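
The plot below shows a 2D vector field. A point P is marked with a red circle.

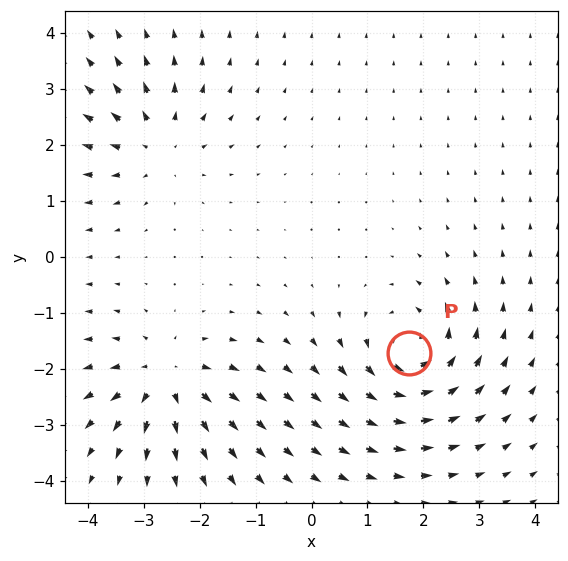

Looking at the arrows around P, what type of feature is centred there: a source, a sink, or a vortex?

vortex

At P (1.7, -1.7) the arrows circulate counterclockwise. Divergence ≈0, curl about +5 — near-zero divergence with nonzero curl is a vortex.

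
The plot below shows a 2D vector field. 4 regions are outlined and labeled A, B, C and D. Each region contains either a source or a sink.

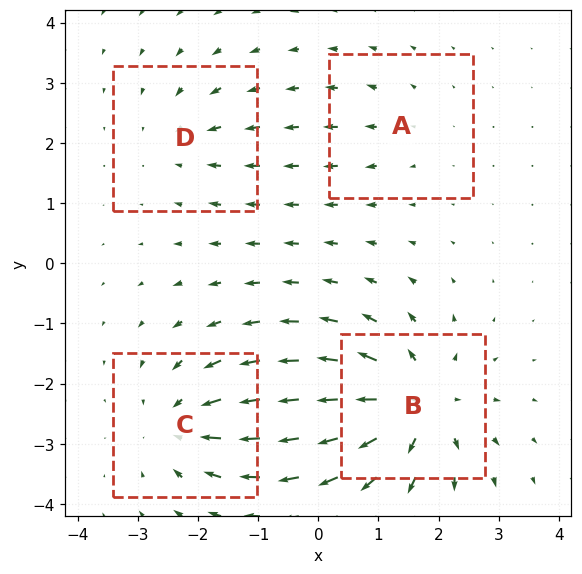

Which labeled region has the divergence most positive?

Divergence at each region's feature centre — A: about +2, B: about +7, C: about -5, D: about -3. Region B is most positive.

B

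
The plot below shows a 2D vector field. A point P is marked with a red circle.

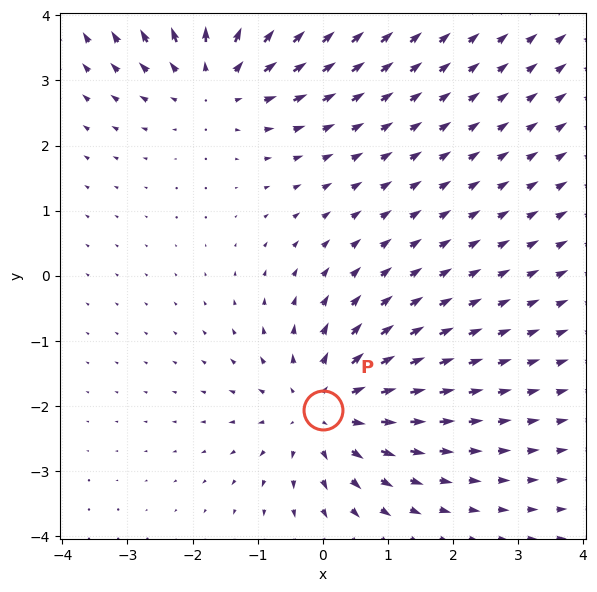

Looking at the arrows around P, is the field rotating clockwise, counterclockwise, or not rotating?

Near P at (0.0, -2.1) the arrows show no circulation. The curl there is ≈0.

not rotating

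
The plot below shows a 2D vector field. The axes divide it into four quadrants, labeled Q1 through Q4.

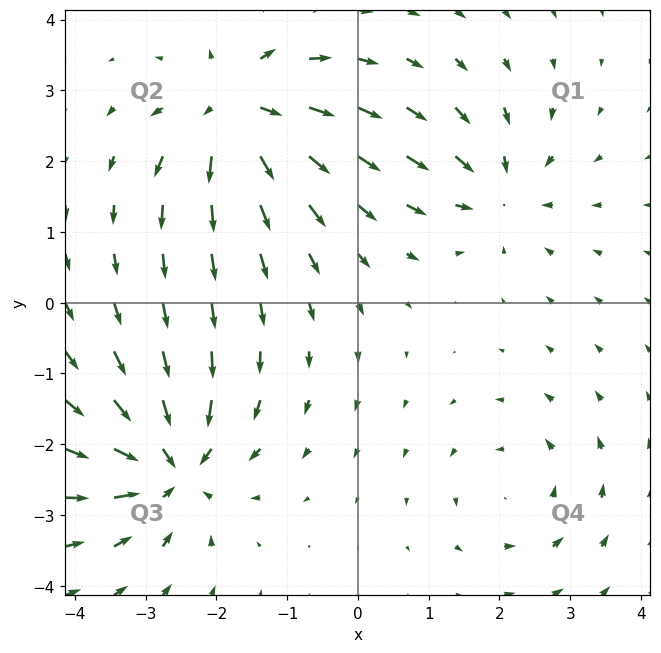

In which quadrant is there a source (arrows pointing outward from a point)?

Q2

The source sits at approximately (-1.7, 2.7), which lies in quadrant Q2. The divergence there is about +6, positive as expected for a source.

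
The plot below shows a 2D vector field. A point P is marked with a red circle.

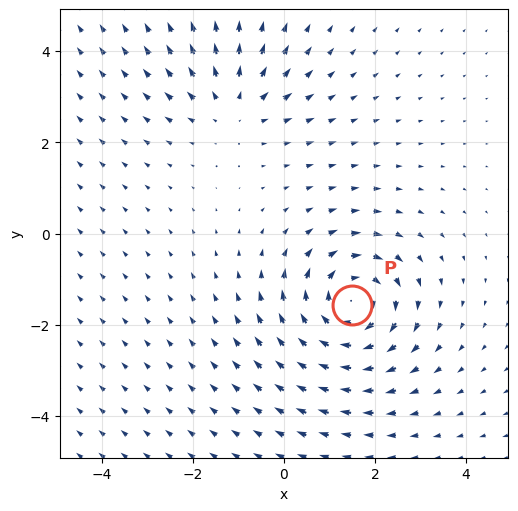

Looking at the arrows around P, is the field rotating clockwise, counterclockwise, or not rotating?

Near P at (1.5, -1.6) the arrows circulate clockwise. The curl (z-component) there is about -4; negative curl means clockwise rotation.

clockwise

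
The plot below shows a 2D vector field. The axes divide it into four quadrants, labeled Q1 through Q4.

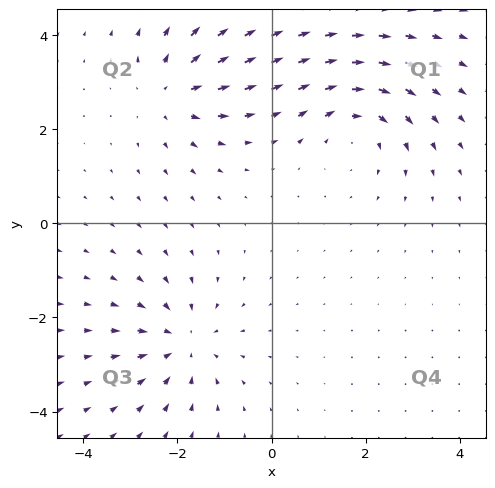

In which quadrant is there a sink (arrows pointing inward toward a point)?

Q3

The sink sits at approximately (-1.9, -2.5), which lies in quadrant Q3. The divergence there is about -4, negative as expected for a sink.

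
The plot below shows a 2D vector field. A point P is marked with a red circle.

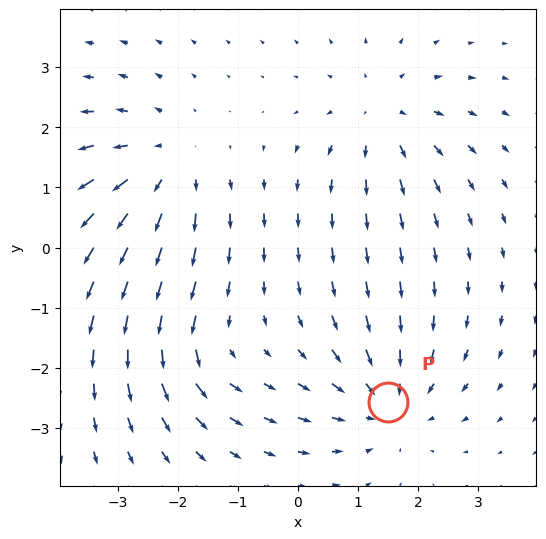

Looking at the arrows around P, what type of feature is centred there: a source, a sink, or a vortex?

sink

At P (1.5, -2.6) the arrows converge inward. Divergence about -4, curl ≈0 — negative divergence with near-zero curl is a sink.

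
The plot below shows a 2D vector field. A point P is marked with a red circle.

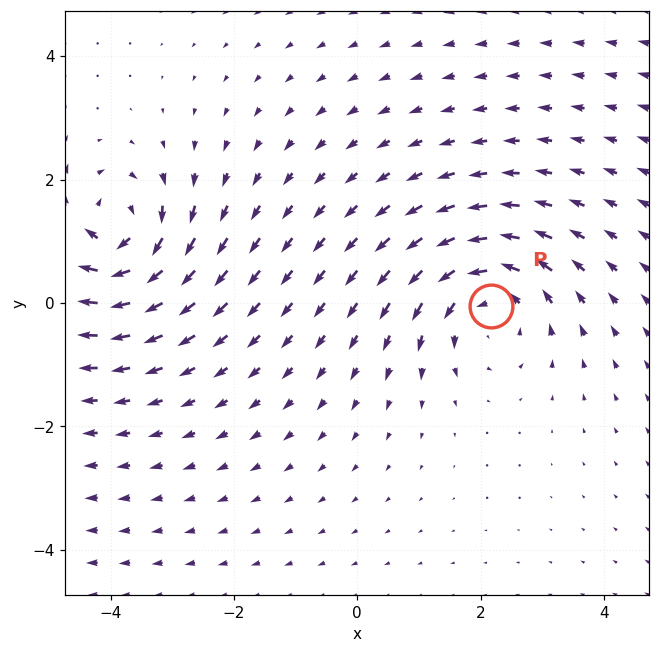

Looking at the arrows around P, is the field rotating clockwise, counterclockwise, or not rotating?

Near P at (2.2, -0.1) the arrows circulate counterclockwise. The curl (z-component) there is about +4; positive curl means counterclockwise rotation.

counterclockwise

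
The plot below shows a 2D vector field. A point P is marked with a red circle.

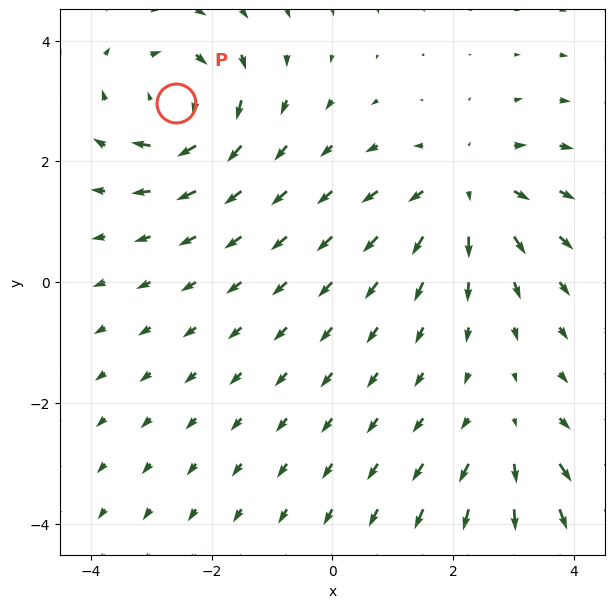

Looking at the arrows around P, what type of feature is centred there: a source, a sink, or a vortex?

At P (-2.6, 3.0) the arrows circulate clockwise. Divergence ≈0, curl about -5 — near-zero divergence with nonzero curl is a vortex.

vortex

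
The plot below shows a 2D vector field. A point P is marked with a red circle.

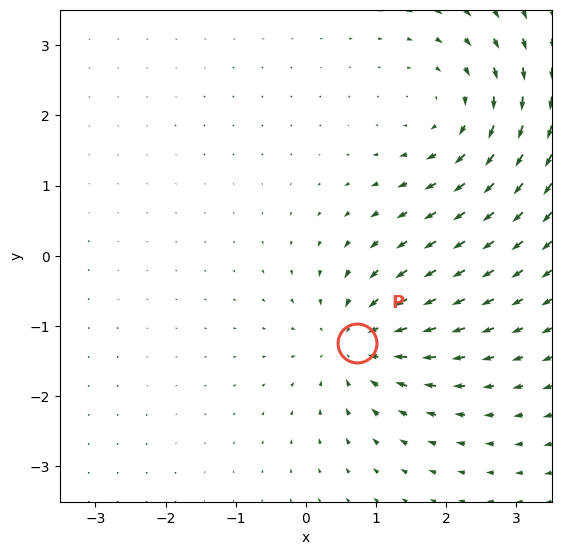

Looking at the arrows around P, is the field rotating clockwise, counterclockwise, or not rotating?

Near P at (0.7, -1.2) the arrows show no circulation. The curl there is ≈0.

not rotating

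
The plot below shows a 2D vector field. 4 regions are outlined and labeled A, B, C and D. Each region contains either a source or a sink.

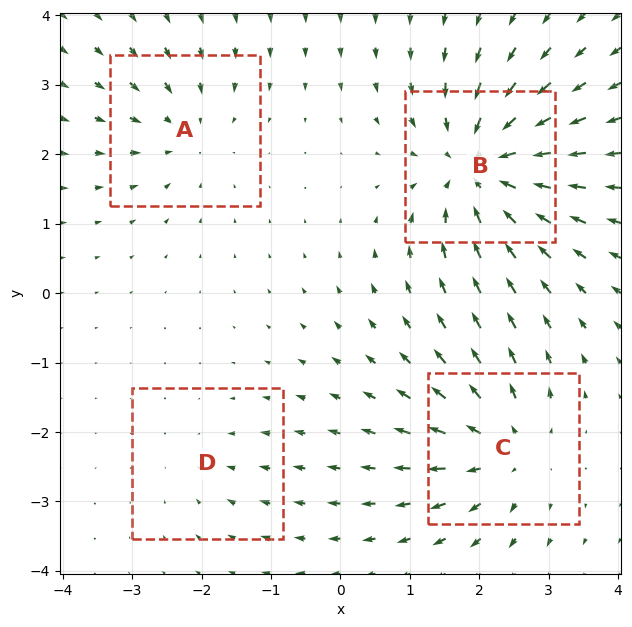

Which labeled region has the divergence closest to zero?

Divergence at each region's feature centre — A: about -4, B: about -7, C: about +5, D: about -2. Region D is closest to zero.

D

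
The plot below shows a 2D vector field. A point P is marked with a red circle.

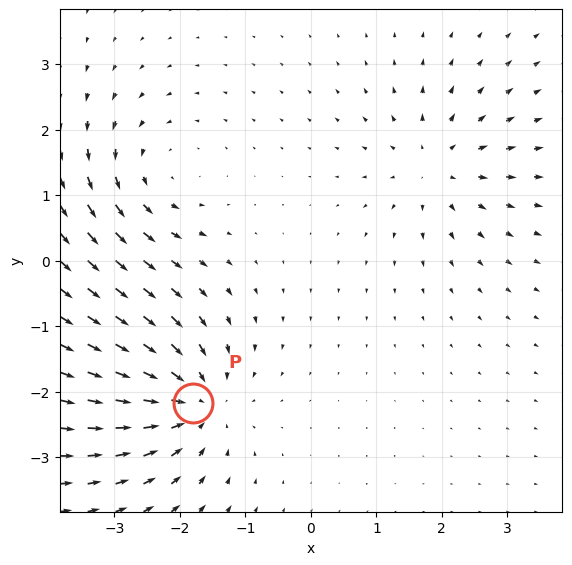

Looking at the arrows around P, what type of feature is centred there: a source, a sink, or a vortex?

sink

At P (-1.8, -2.2) the arrows converge inward. Divergence about -5, curl ≈0 — negative divergence with near-zero curl is a sink.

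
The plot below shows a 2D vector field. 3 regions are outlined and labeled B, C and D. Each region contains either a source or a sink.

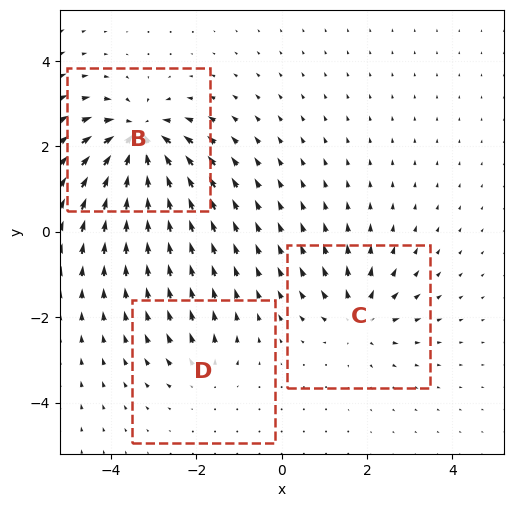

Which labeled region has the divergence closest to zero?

Divergence at each region's feature centre — B: about -6, C: about +4, D: about +2. Region D is closest to zero.

D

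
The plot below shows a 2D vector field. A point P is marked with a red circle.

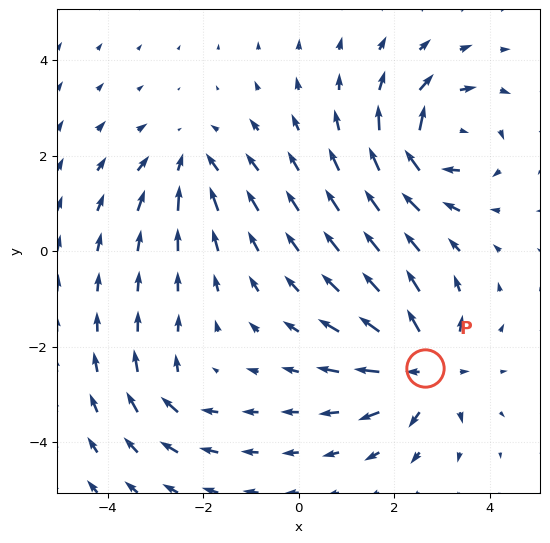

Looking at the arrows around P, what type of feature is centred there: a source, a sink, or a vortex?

source

At P (2.6, -2.4) the arrows spread outward. Divergence about +6, curl ≈0 — positive divergence with near-zero curl is a source.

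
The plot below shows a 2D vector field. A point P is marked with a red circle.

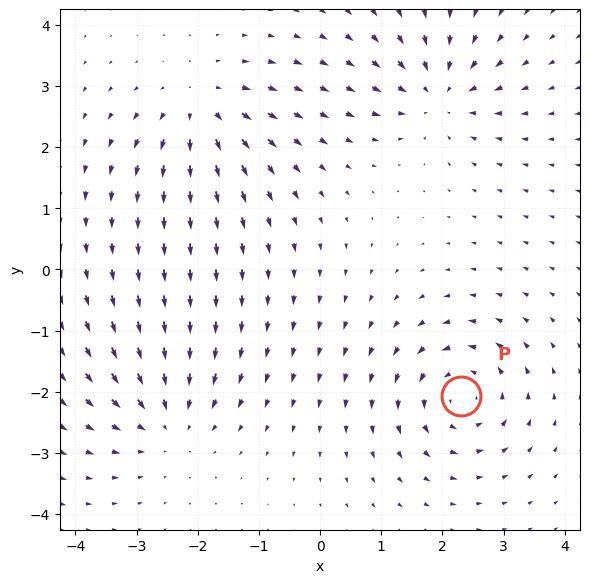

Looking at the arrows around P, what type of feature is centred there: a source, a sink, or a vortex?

vortex

At P (2.3, -2.1) the arrows circulate counterclockwise. Divergence ≈0, curl about +5 — near-zero divergence with nonzero curl is a vortex.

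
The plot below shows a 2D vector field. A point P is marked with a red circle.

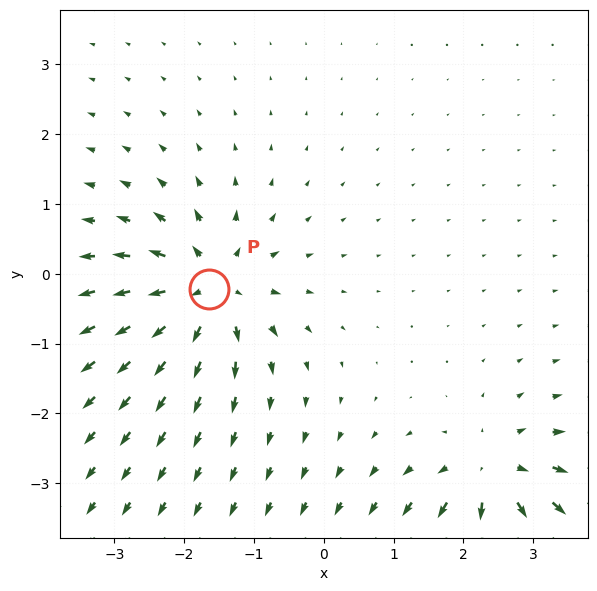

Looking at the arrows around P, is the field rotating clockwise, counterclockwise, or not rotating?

not rotating

Near P at (-1.6, -0.2) the arrows show no circulation. The curl there is ≈0.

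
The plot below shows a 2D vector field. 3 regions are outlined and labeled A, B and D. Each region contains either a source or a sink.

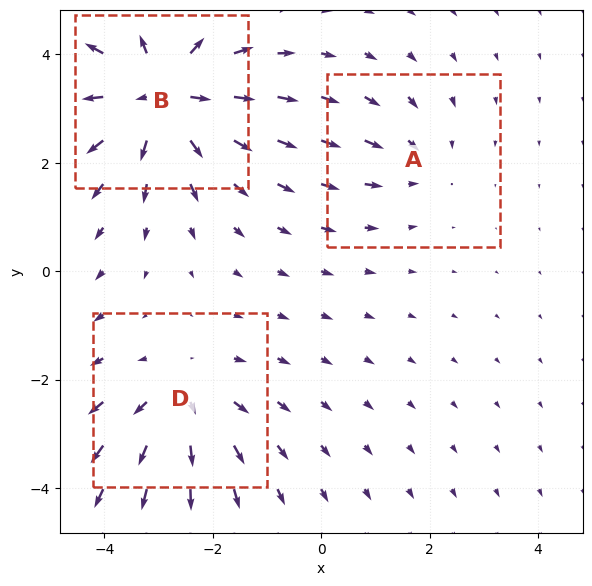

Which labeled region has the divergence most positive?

Divergence at each region's feature centre — A: about -2, B: about +5, D: about +3. Region B is most positive.

B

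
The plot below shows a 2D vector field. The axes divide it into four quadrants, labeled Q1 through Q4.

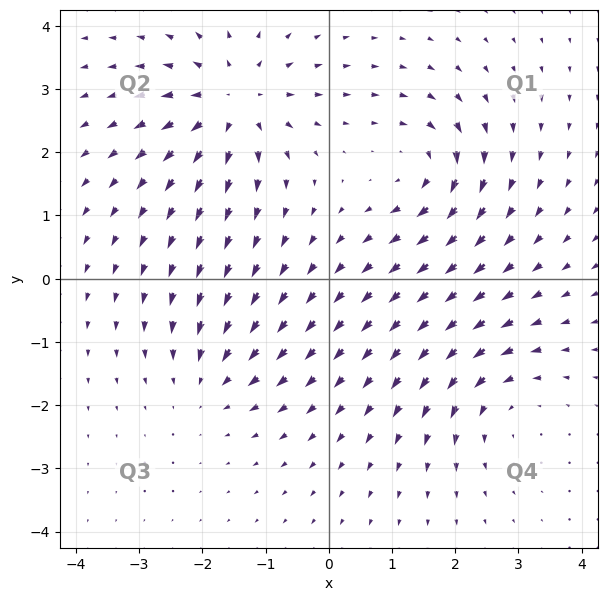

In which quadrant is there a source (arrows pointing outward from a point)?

Q2

The source sits at approximately (-1.5, 2.8), which lies in quadrant Q2. The divergence there is about +5, positive as expected for a source.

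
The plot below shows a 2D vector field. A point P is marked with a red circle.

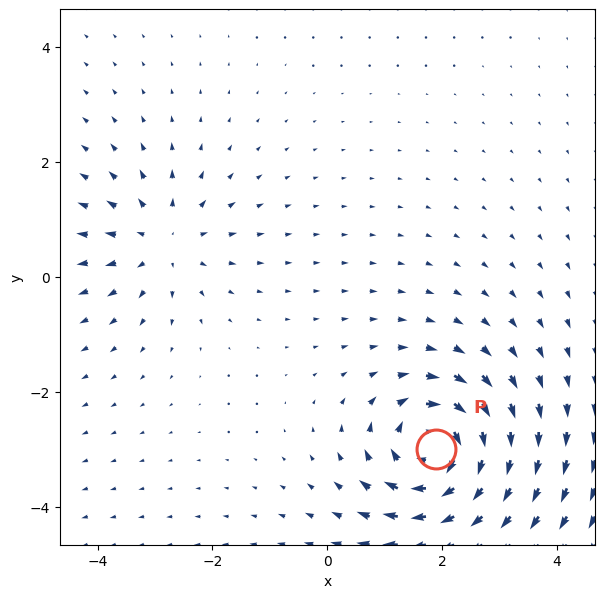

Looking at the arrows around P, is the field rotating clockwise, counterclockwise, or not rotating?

clockwise

Near P at (1.9, -3.0) the arrows circulate clockwise. The curl (z-component) there is about -6; negative curl means clockwise rotation.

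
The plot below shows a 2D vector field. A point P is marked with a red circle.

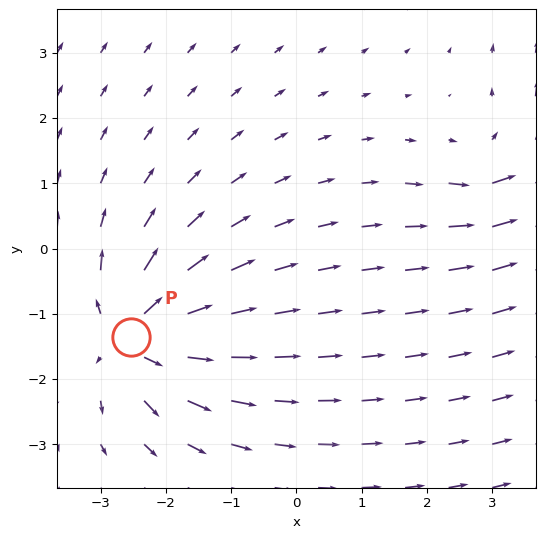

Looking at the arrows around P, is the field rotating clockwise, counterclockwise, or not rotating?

not rotating

Near P at (-2.5, -1.4) the arrows show no circulation. The curl there is ≈0.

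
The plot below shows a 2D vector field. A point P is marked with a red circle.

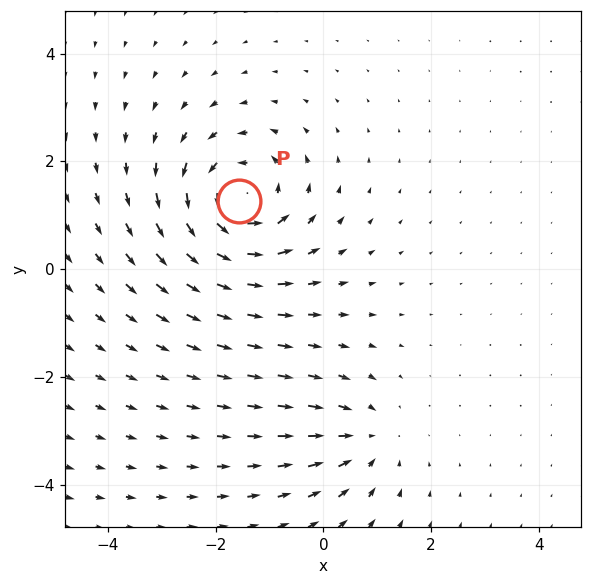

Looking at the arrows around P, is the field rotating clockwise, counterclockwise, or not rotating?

counterclockwise

Near P at (-1.6, 1.3) the arrows circulate counterclockwise. The curl (z-component) there is about +5; positive curl means counterclockwise rotation.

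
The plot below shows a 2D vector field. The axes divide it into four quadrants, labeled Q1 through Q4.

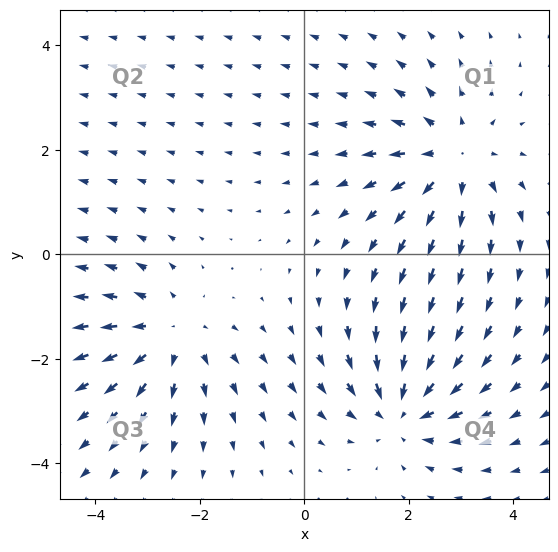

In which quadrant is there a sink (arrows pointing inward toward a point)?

Q4

The sink sits at approximately (1.9, -3.0), which lies in quadrant Q4. The divergence there is about -4, negative as expected for a sink.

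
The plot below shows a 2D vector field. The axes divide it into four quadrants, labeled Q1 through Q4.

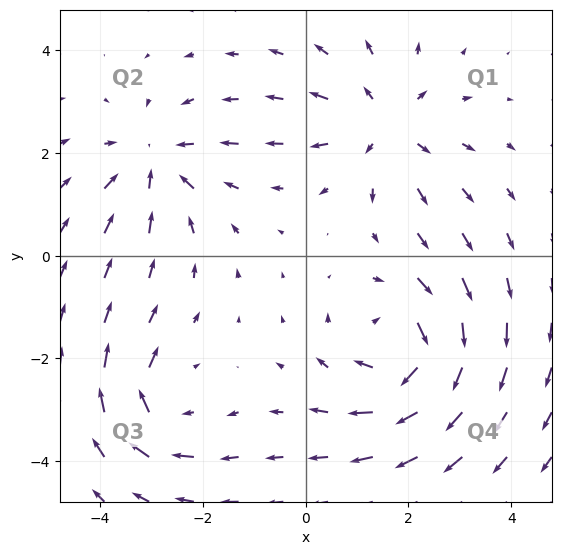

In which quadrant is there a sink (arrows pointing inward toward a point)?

The sink sits at approximately (-2.9, 1.8), which lies in quadrant Q2. The divergence there is about -3, negative as expected for a sink.

Q2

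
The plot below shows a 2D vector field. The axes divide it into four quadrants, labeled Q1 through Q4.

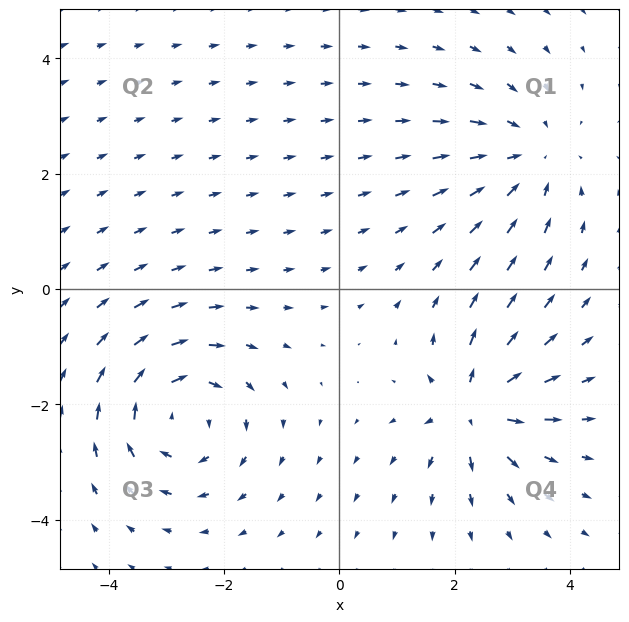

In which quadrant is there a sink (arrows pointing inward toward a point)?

The sink sits at approximately (3.3, 2.3), which lies in quadrant Q1. The divergence there is about -3, negative as expected for a sink.

Q1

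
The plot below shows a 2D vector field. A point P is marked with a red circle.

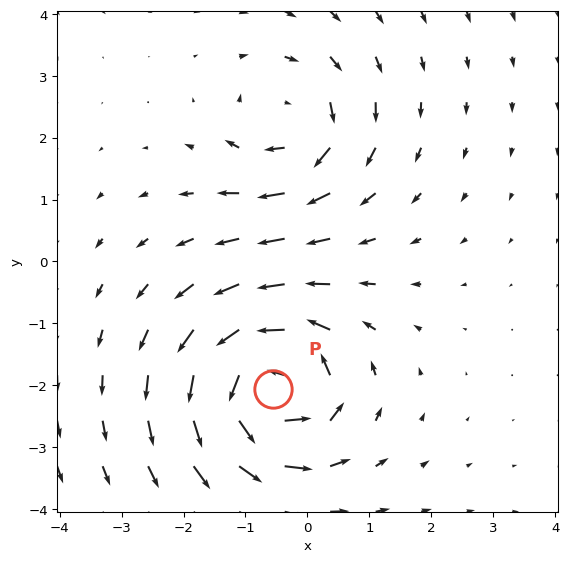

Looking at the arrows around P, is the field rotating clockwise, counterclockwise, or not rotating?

counterclockwise

Near P at (-0.5, -2.1) the arrows circulate counterclockwise. The curl (z-component) there is about +7; positive curl means counterclockwise rotation.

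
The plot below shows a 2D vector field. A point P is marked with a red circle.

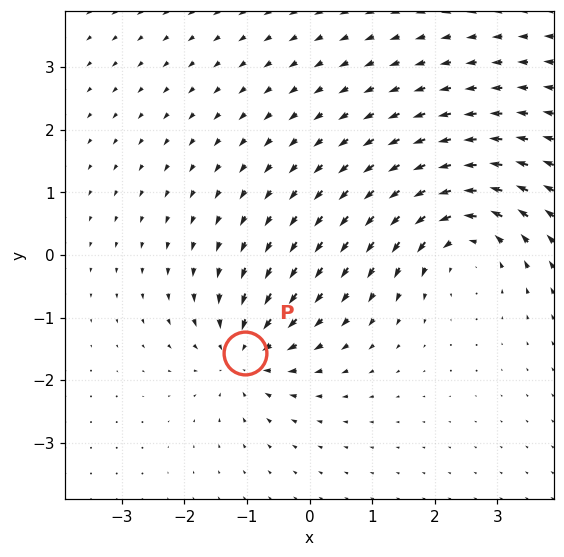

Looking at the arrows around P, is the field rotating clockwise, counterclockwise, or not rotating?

Near P at (-1.0, -1.6) the arrows show no circulation. The curl there is ≈0.

not rotating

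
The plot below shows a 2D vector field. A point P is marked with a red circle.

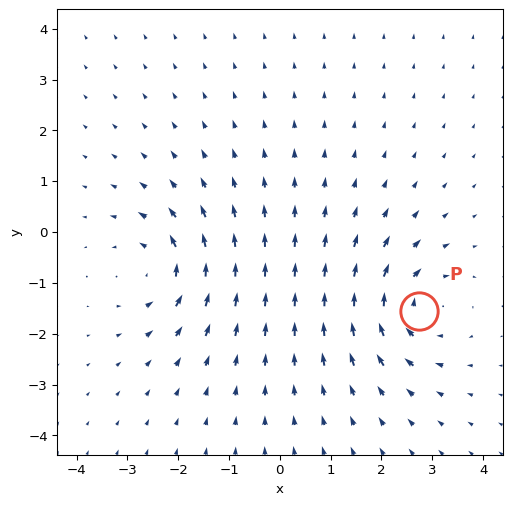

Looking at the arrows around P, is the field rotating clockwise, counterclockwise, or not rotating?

clockwise

Near P at (2.7, -1.6) the arrows circulate clockwise. The curl (z-component) there is about -5; negative curl means clockwise rotation.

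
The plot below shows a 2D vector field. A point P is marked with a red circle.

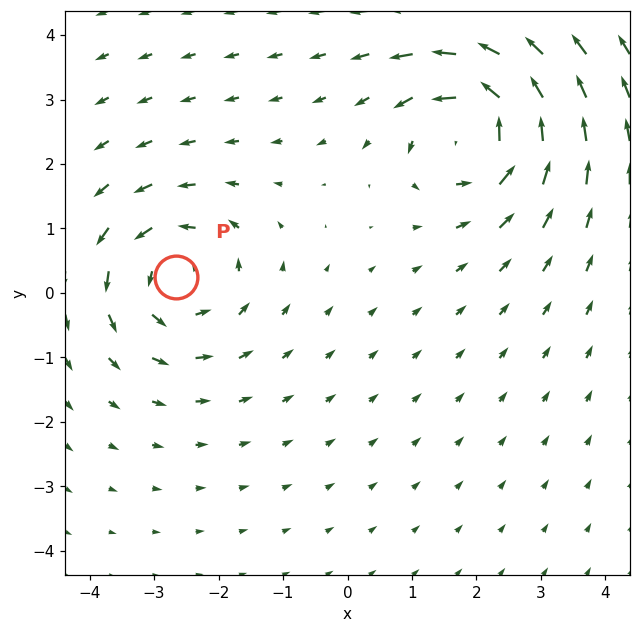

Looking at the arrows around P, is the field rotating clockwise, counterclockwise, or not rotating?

Near P at (-2.7, 0.2) the arrows circulate counterclockwise. The curl (z-component) there is about +4; positive curl means counterclockwise rotation.

counterclockwise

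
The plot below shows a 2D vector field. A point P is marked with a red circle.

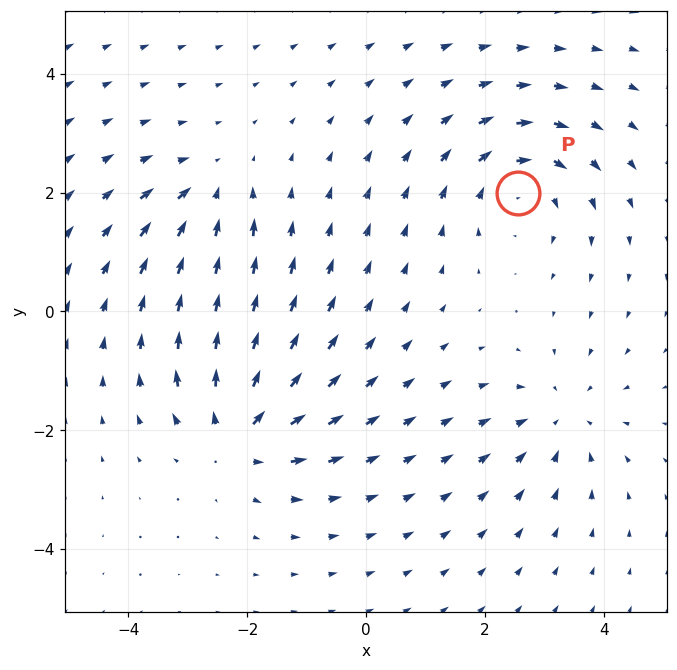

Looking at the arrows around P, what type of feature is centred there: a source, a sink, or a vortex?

vortex

At P (2.6, 2.0) the arrows circulate clockwise. Divergence ≈0, curl about -5 — near-zero divergence with nonzero curl is a vortex.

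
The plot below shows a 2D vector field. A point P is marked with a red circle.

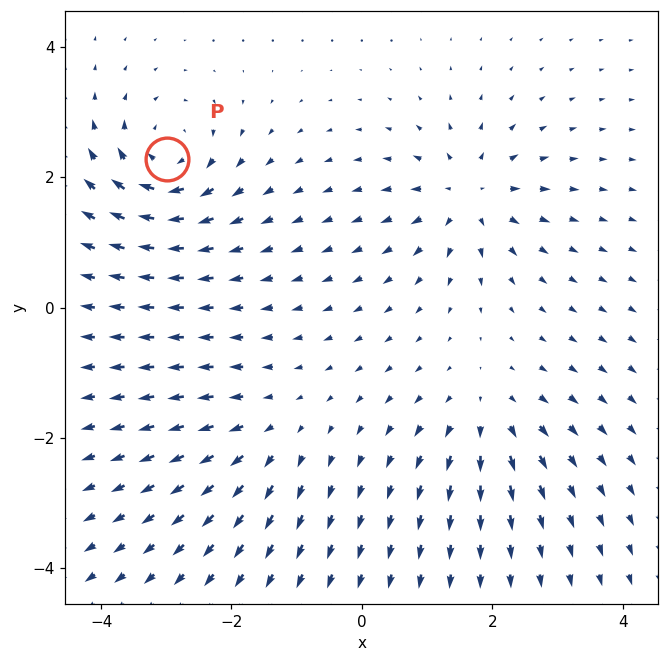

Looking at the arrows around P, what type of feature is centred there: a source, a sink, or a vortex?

At P (-3.0, 2.3) the arrows circulate clockwise. Divergence ≈0, curl about -6 — near-zero divergence with nonzero curl is a vortex.

vortex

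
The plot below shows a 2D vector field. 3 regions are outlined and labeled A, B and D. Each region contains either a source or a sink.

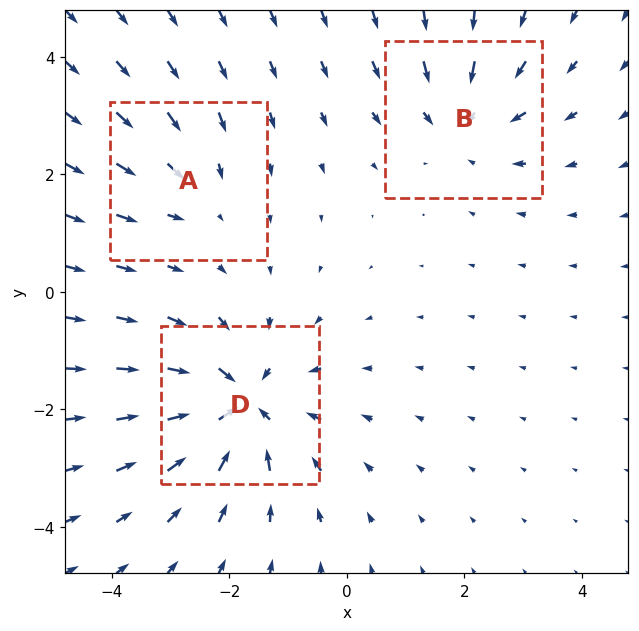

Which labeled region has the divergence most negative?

Divergence at each region's feature centre — A: about -2, B: about -3, D: about -5. Region D is most negative.

D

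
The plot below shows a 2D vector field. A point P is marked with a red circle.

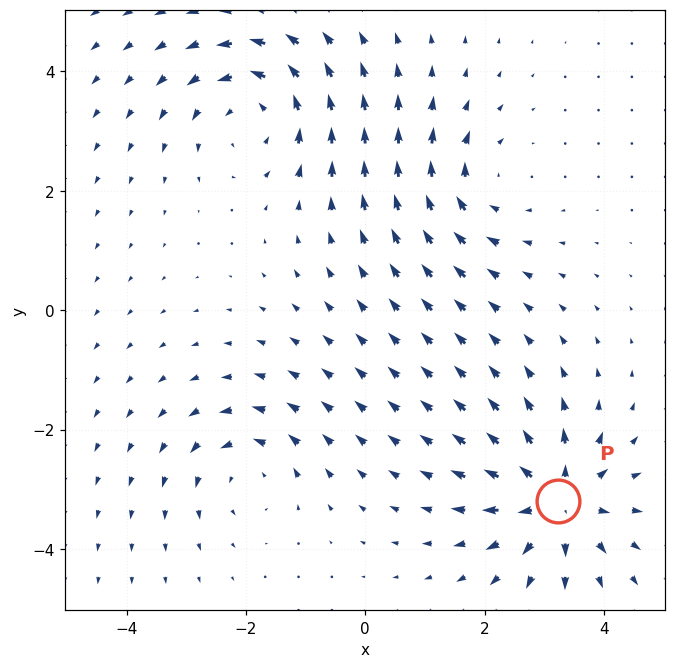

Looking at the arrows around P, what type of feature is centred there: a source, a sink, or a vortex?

At P (3.2, -3.2) the arrows spread outward. Divergence about +5, curl ≈0 — positive divergence with near-zero curl is a source.

source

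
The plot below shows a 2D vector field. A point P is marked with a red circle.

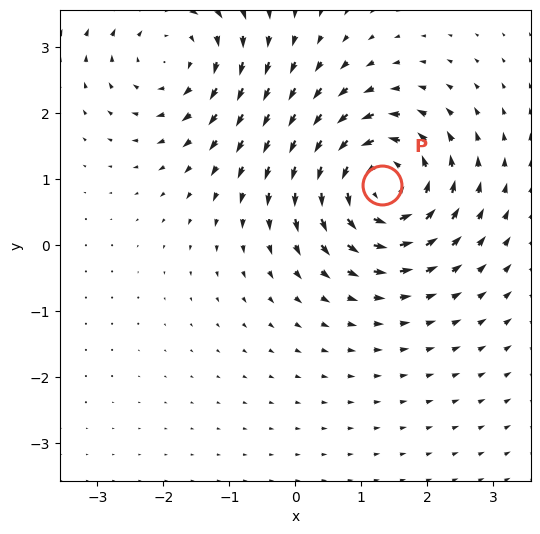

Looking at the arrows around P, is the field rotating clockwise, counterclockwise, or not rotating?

counterclockwise

Near P at (1.3, 0.9) the arrows circulate counterclockwise. The curl (z-component) there is about +4; positive curl means counterclockwise rotation.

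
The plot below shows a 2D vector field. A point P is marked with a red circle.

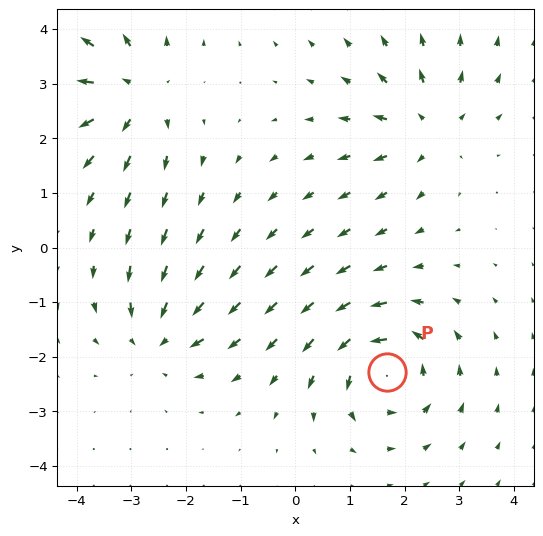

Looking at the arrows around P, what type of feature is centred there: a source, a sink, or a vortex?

At P (1.7, -2.3) the arrows circulate counterclockwise. Divergence ≈0, curl about +6 — near-zero divergence with nonzero curl is a vortex.

vortex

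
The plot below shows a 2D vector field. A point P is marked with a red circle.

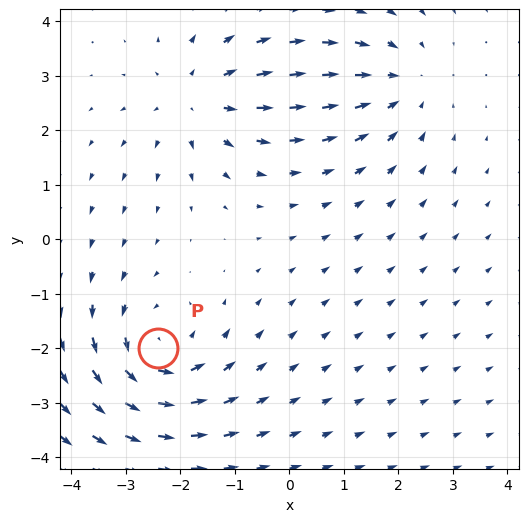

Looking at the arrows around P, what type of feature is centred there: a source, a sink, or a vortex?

vortex

At P (-2.4, -2.0) the arrows circulate counterclockwise. Divergence ≈0, curl about +4 — near-zero divergence with nonzero curl is a vortex.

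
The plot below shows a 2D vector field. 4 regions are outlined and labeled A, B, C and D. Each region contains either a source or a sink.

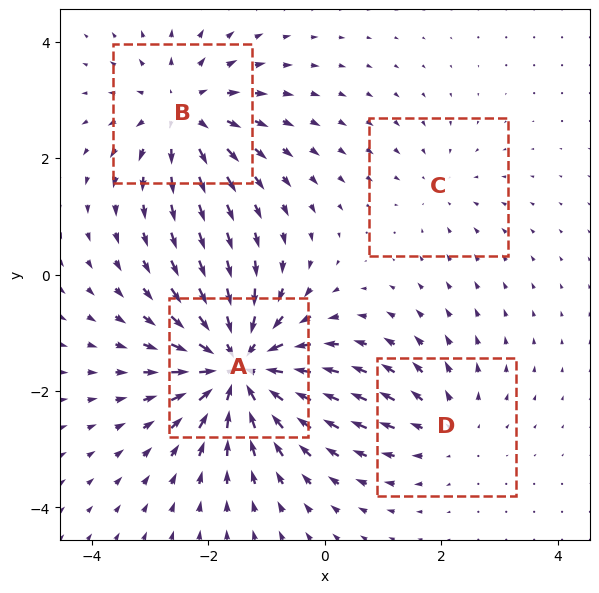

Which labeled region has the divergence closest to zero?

Divergence at each region's feature centre — A: about -7, B: about +5, C: about -2, D: about +3. Region C is closest to zero.

C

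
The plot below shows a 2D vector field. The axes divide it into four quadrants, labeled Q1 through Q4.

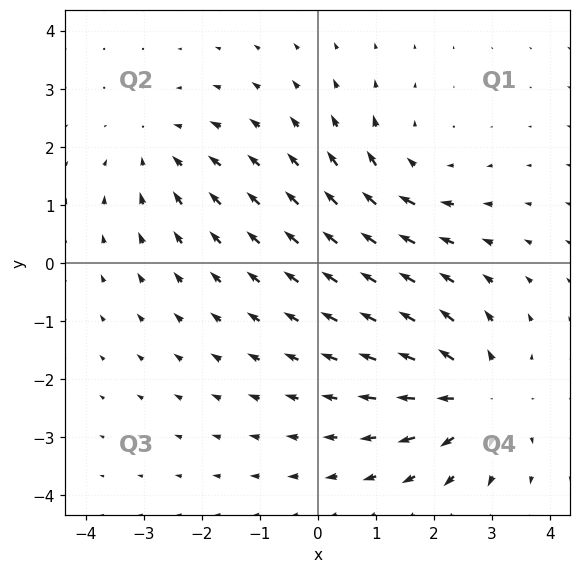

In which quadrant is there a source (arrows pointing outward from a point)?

Q4

The source sits at approximately (2.7, -2.3), which lies in quadrant Q4. The divergence there is about +4, positive as expected for a source.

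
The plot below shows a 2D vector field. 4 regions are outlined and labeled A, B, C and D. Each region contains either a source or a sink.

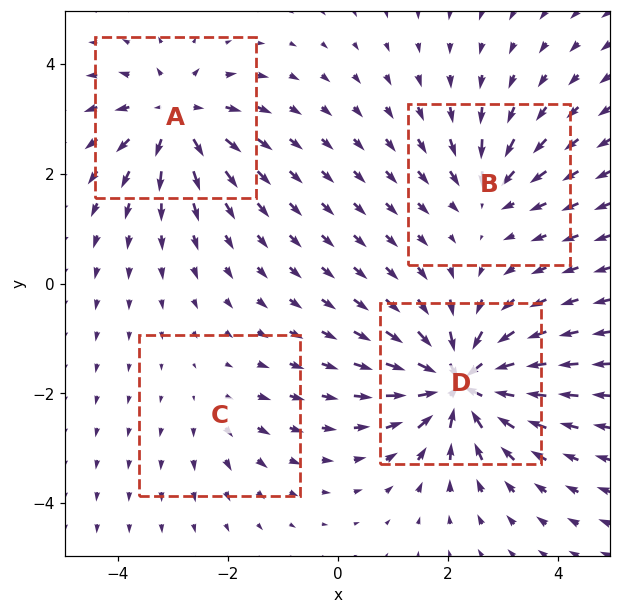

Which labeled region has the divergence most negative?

D

Divergence at each region's feature centre — A: about +6, B: about -4, C: about +2, D: about -9. Region D is most negative.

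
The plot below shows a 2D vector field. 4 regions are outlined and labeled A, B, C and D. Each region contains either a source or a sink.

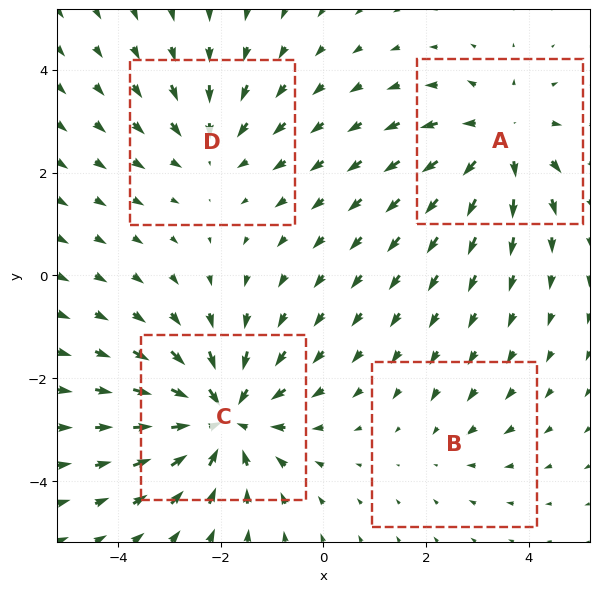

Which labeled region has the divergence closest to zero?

B

Divergence at each region's feature centre — A: about +4, B: about -2, C: about -6, D: about -3. Region B is closest to zero.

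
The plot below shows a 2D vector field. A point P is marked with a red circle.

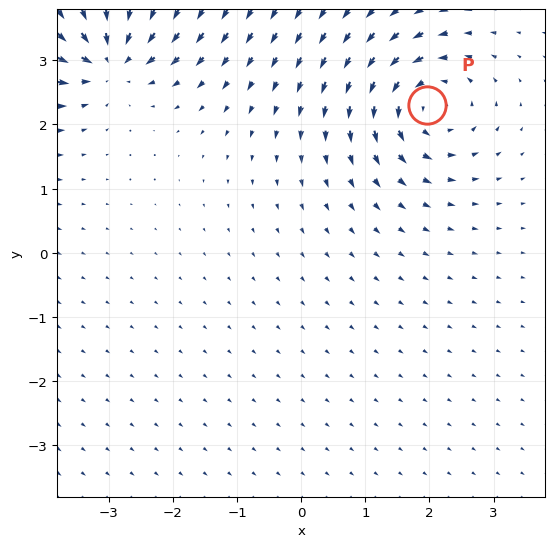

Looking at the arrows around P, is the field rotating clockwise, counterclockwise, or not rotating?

counterclockwise

Near P at (2.0, 2.3) the arrows circulate counterclockwise. The curl (z-component) there is about +4; positive curl means counterclockwise rotation.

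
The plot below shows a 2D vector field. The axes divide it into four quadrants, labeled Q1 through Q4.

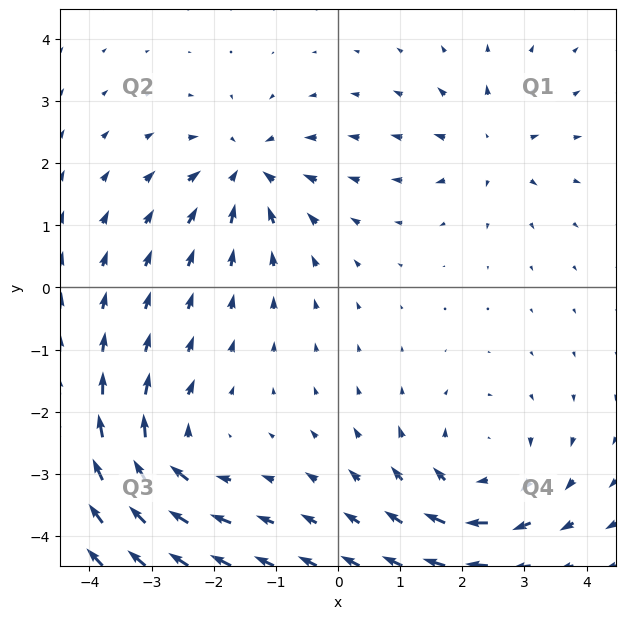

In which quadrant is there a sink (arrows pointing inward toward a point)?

Q2

The sink sits at approximately (-1.5, 1.9), which lies in quadrant Q2. The divergence there is about -5, negative as expected for a sink.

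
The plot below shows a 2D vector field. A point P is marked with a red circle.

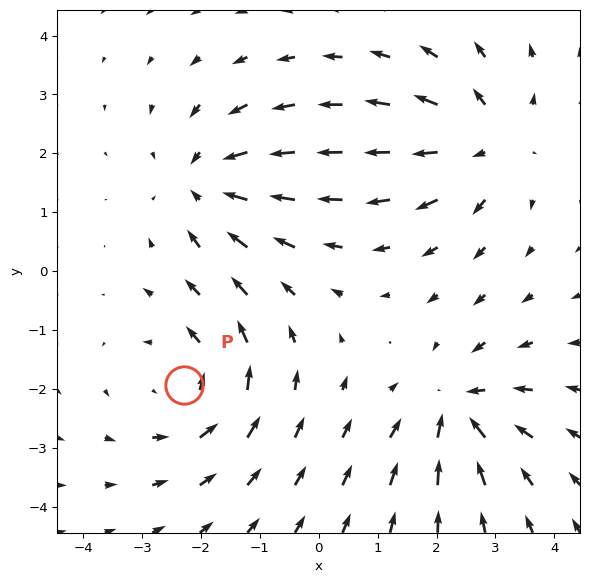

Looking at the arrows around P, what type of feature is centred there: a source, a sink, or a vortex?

At P (-2.3, -1.9) the arrows circulate counterclockwise. Divergence ≈0, curl about +4 — near-zero divergence with nonzero curl is a vortex.

vortex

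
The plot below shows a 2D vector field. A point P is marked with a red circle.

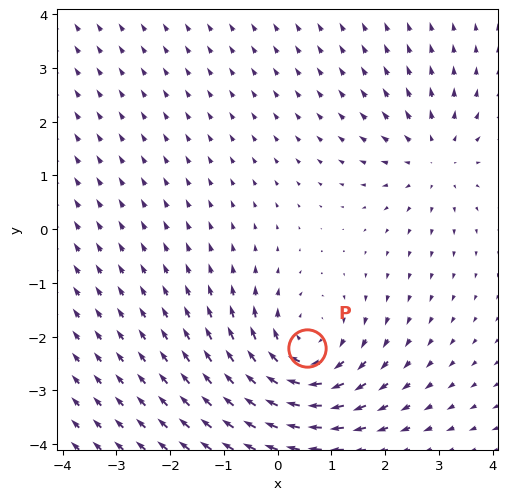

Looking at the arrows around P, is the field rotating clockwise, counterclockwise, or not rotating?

Near P at (0.6, -2.2) the arrows circulate clockwise. The curl (z-component) there is about -4; negative curl means clockwise rotation.

clockwise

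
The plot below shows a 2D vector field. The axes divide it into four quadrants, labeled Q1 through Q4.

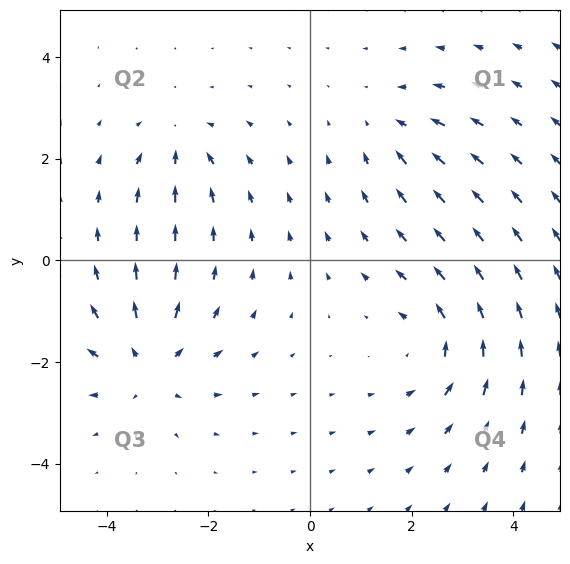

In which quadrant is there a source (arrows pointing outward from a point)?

The source sits at approximately (-3.2, -2.0), which lies in quadrant Q3. The divergence there is about +5, positive as expected for a source.

Q3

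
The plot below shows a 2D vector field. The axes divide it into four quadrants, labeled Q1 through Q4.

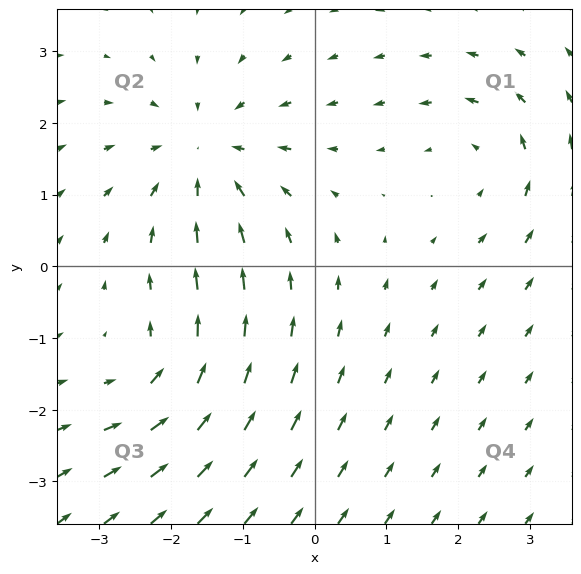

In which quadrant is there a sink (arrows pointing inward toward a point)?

The sink sits at approximately (-1.5, 1.6), which lies in quadrant Q2. The divergence there is about -4, negative as expected for a sink.

Q2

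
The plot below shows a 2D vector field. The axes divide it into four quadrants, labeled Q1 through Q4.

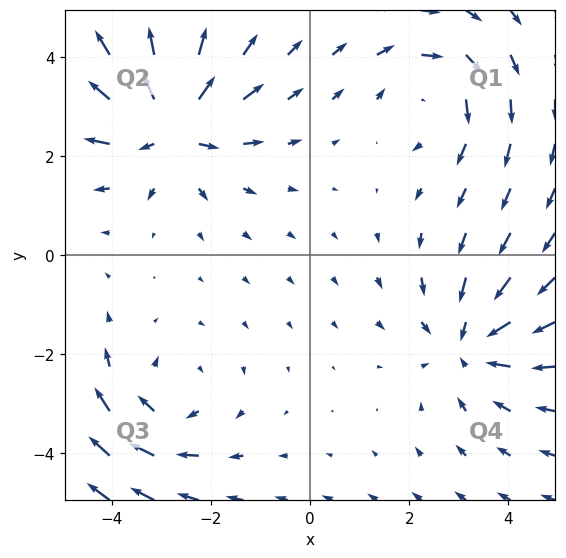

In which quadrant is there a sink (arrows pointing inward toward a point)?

Q4

The sink sits at approximately (3.2, -1.8), which lies in quadrant Q4. The divergence there is about -4, negative as expected for a sink.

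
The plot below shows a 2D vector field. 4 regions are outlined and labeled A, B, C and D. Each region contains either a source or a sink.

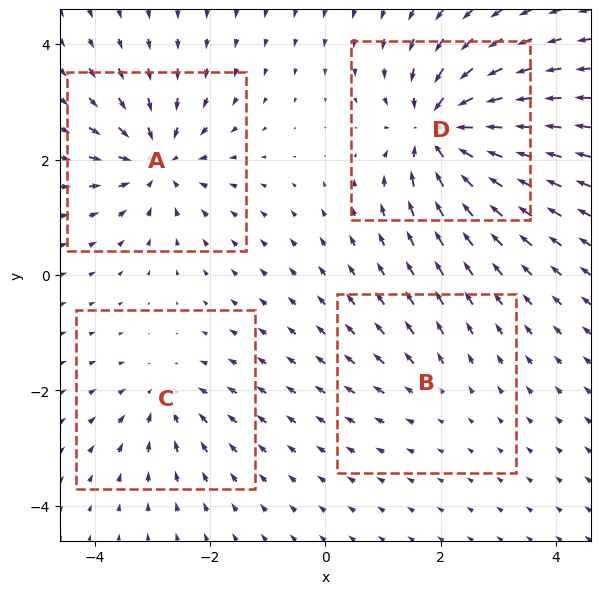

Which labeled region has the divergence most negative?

Divergence at each region's feature centre — A: about -6, B: about +2, C: about -4, D: about -9. Region D is most negative.

D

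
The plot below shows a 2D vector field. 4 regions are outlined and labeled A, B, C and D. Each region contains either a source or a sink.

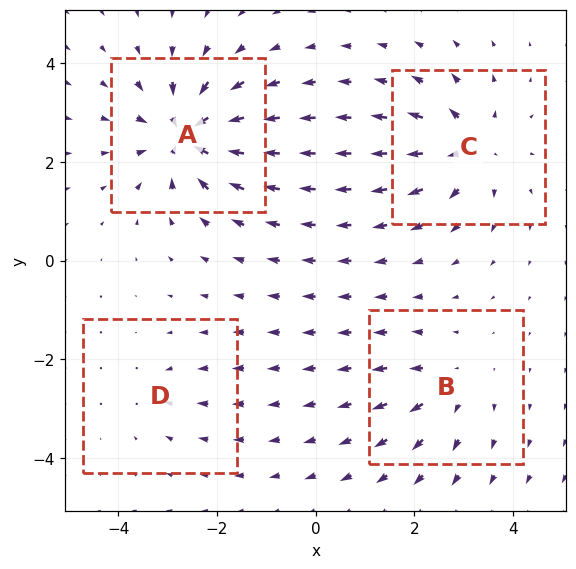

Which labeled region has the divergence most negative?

Divergence at each region's feature centre — A: about -8, B: about +4, C: about +6, D: about -2. Region A is most negative.

A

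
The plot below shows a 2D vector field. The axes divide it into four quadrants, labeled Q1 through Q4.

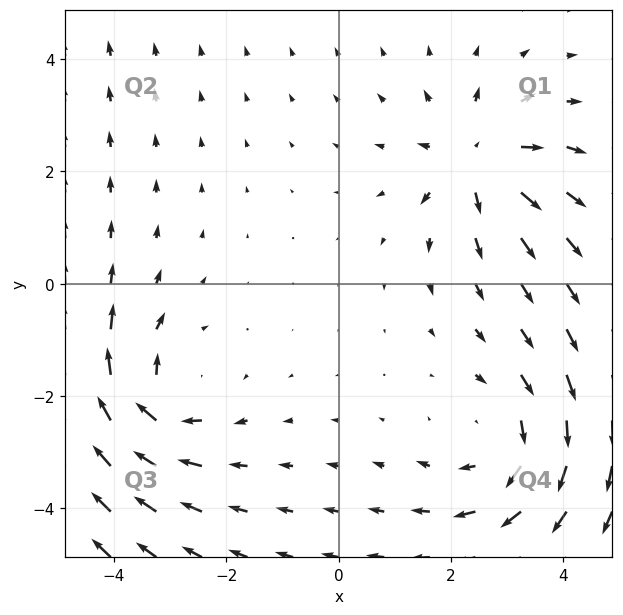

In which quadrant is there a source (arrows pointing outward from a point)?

The source sits at approximately (2.5, 2.2), which lies in quadrant Q1. The divergence there is about +4, positive as expected for a source.

Q1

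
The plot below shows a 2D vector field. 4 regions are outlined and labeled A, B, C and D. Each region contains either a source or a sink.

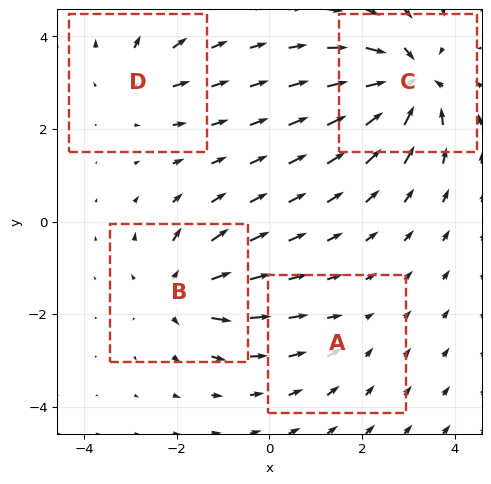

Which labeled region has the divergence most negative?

Divergence at each region's feature centre — A: about -3, B: about +7, C: about -9, D: about +4. Region C is most negative.

C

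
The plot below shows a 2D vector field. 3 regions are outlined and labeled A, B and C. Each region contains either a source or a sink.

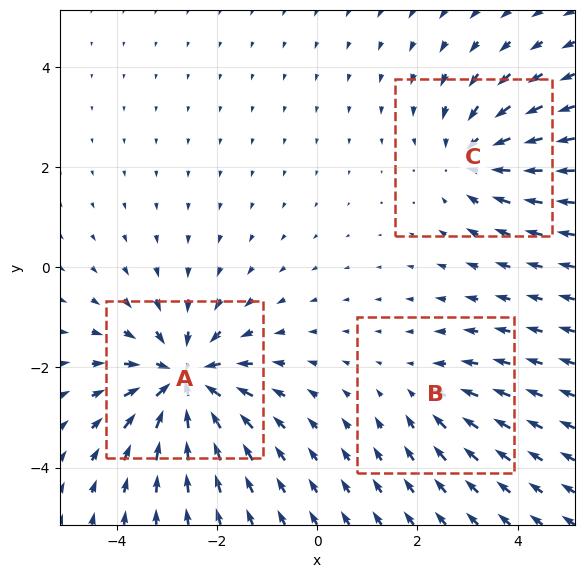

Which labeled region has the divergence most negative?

A

Divergence at each region's feature centre — A: about -5, B: about -2, C: about -3. Region A is most negative.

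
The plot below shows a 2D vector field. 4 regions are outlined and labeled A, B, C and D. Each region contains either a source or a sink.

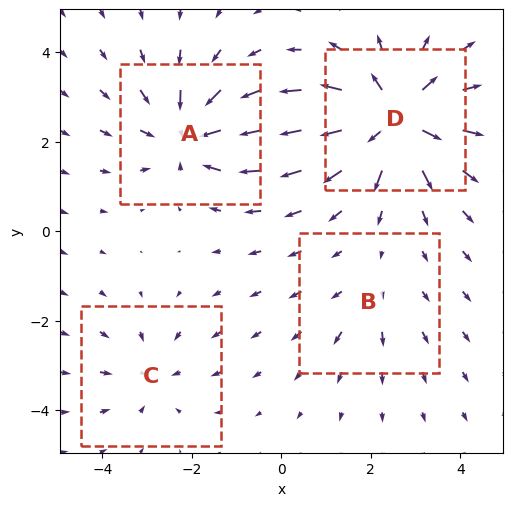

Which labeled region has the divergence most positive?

Divergence at each region's feature centre — A: about -5, B: about +2, C: about -3, D: about +7. Region D is most positive.

D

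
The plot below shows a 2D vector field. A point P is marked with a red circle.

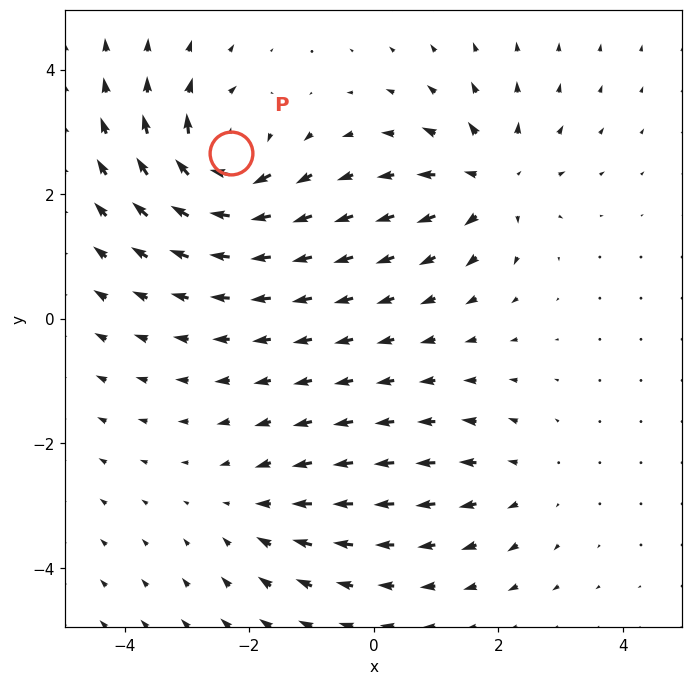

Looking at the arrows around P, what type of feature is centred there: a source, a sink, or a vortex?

At P (-2.3, 2.7) the arrows circulate clockwise. Divergence ≈0, curl about -7 — near-zero divergence with nonzero curl is a vortex.

vortex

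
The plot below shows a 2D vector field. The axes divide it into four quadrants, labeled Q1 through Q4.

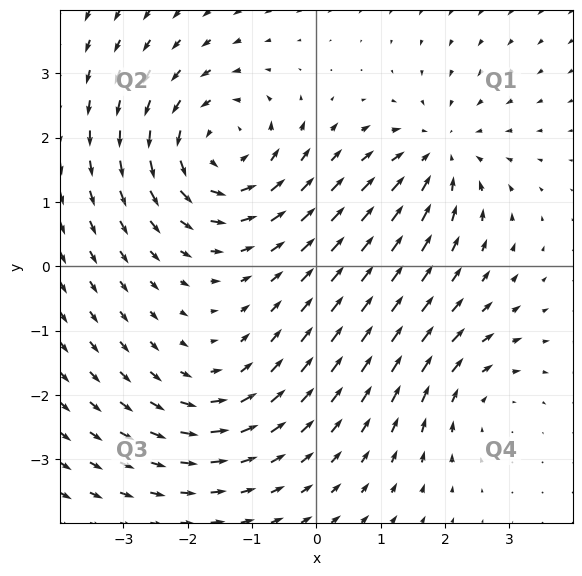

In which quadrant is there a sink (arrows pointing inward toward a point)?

Q1

The sink sits at approximately (1.9, 1.7), which lies in quadrant Q1. The divergence there is about -4, negative as expected for a sink.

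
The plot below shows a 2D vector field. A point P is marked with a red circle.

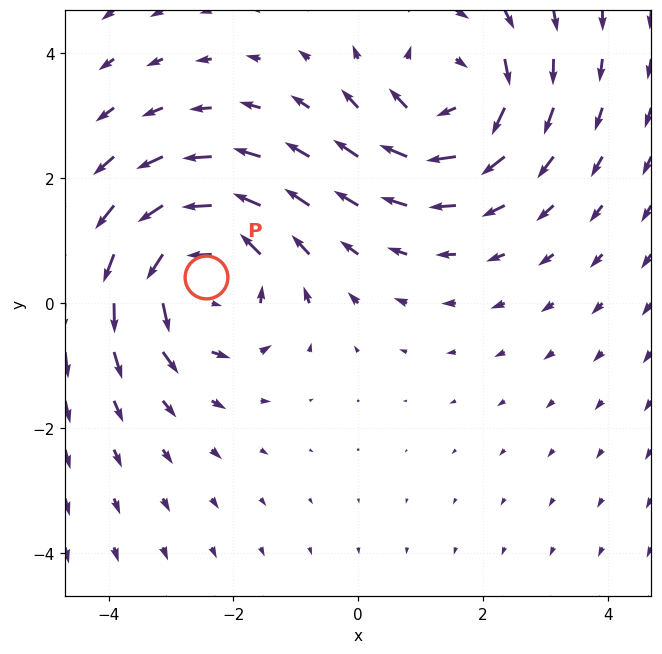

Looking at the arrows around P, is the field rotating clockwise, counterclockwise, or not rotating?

counterclockwise

Near P at (-2.4, 0.4) the arrows circulate counterclockwise. The curl (z-component) there is about +3; positive curl means counterclockwise rotation.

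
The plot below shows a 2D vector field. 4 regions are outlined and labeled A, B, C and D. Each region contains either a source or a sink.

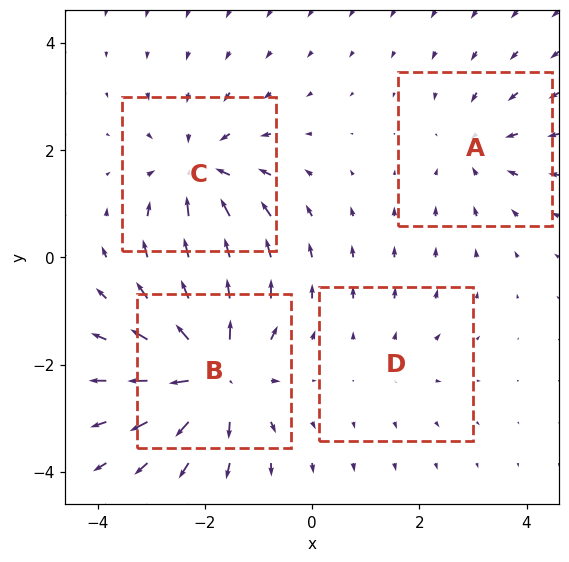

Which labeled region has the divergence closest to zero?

Divergence at each region's feature centre — A: about -3, B: about +6, C: about -5, D: about +2. Region D is closest to zero.

D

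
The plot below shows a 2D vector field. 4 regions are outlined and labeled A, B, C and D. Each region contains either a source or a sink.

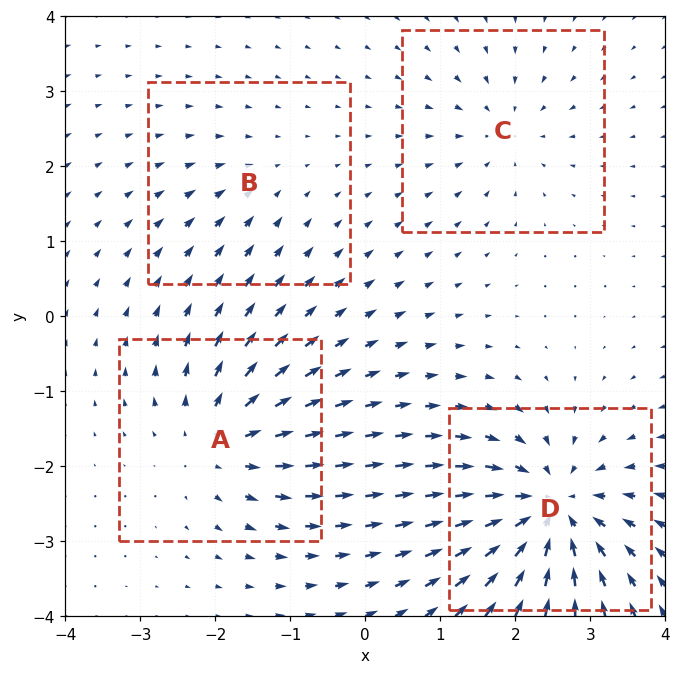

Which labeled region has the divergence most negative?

Divergence at each region's feature centre — A: about +6, B: about -2, C: about -4, D: about -9. Region D is most negative.

D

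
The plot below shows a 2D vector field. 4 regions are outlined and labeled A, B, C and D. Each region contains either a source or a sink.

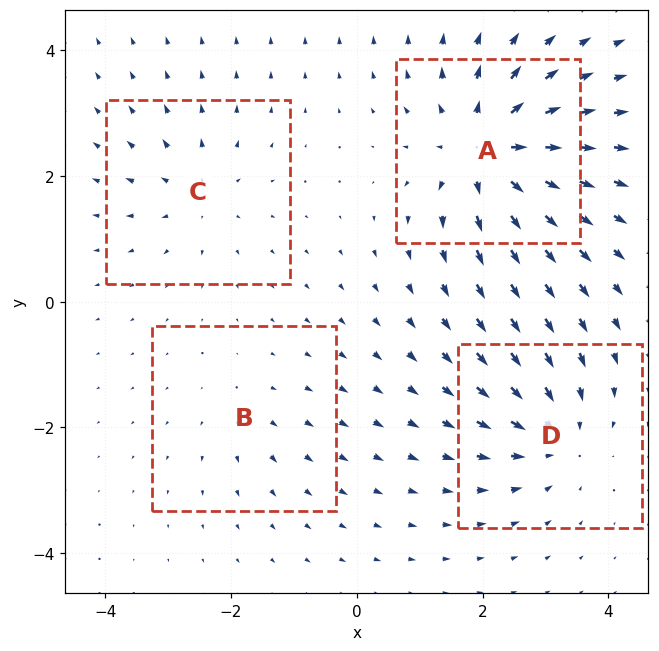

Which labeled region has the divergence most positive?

A

Divergence at each region's feature centre — A: about +8, B: about +2, C: about +4, D: about -5. Region A is most positive.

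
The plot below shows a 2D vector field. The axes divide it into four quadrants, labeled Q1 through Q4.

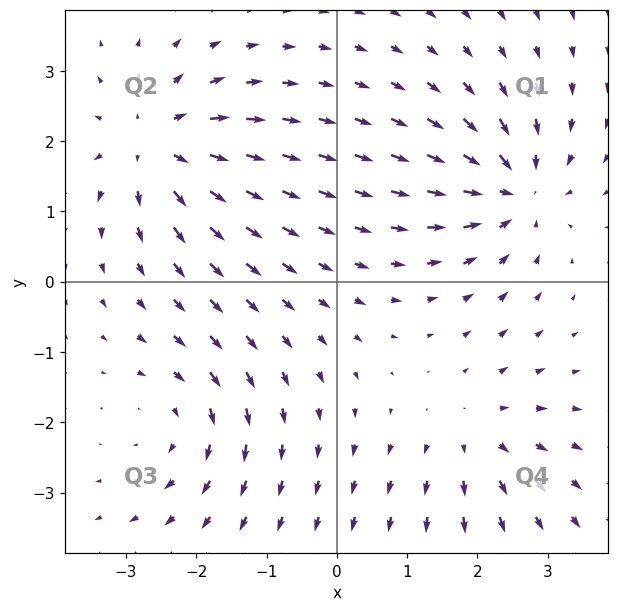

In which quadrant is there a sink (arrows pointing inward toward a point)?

The sink sits at approximately (2.5, 1.3), which lies in quadrant Q1. The divergence there is about -6, negative as expected for a sink.

Q1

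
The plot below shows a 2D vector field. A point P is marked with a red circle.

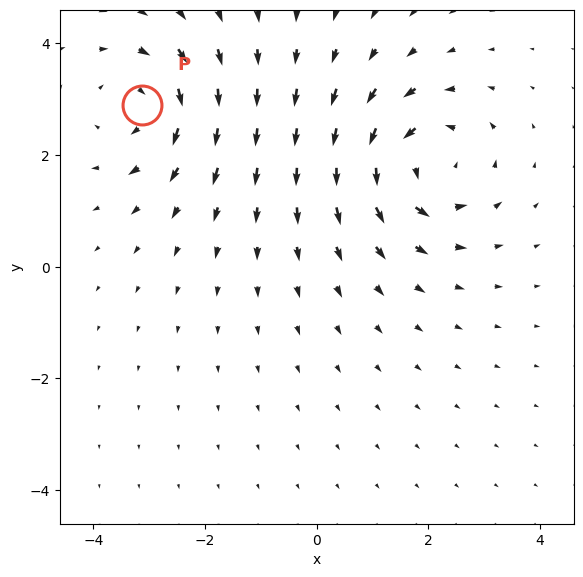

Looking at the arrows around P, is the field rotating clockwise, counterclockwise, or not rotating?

Near P at (-3.1, 2.9) the arrows circulate clockwise. The curl (z-component) there is about -4; negative curl means clockwise rotation.

clockwise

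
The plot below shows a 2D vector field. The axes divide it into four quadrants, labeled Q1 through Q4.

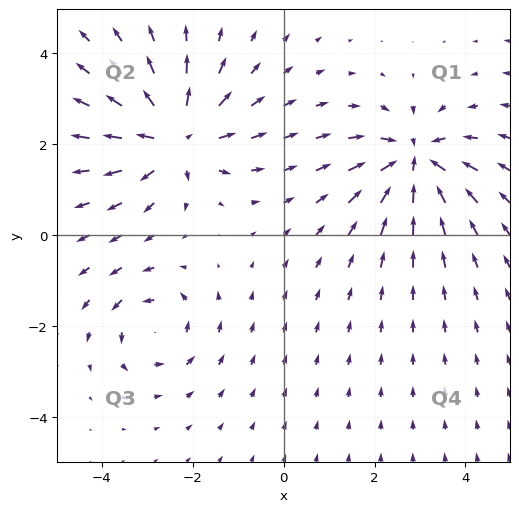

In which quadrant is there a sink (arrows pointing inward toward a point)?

The sink sits at approximately (2.9, 1.6), which lies in quadrant Q1. The divergence there is about -6, negative as expected for a sink.

Q1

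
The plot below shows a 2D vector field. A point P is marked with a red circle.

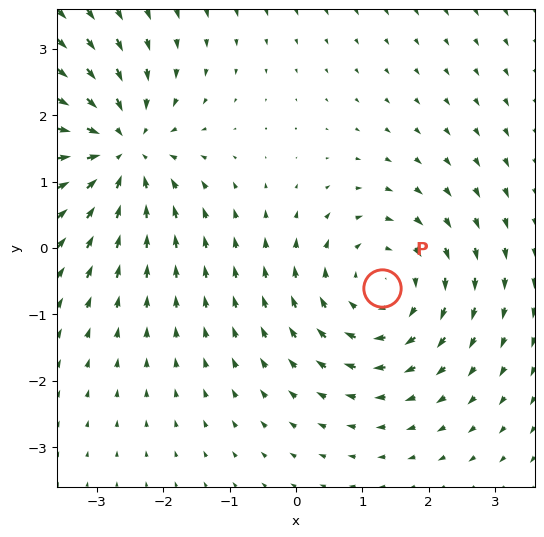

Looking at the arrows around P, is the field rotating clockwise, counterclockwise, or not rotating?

Near P at (1.3, -0.6) the arrows circulate clockwise. The curl (z-component) there is about -3; negative curl means clockwise rotation.

clockwise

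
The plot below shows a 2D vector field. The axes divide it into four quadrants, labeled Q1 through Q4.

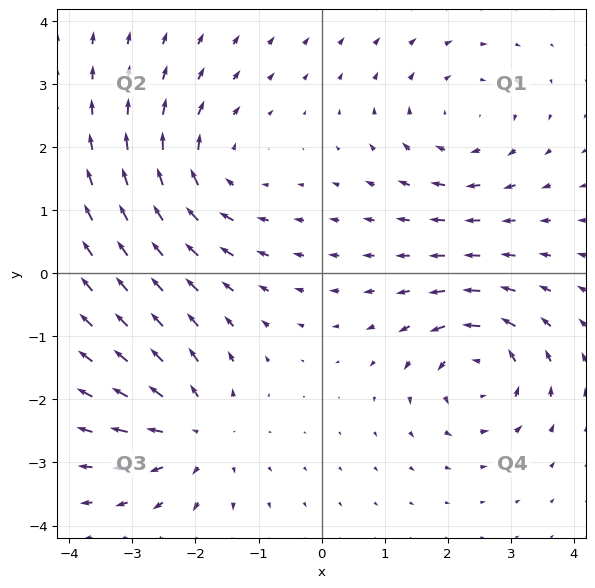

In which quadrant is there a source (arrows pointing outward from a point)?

The source sits at approximately (-2.0, -2.5), which lies in quadrant Q3. The divergence there is about +3, positive as expected for a source.

Q3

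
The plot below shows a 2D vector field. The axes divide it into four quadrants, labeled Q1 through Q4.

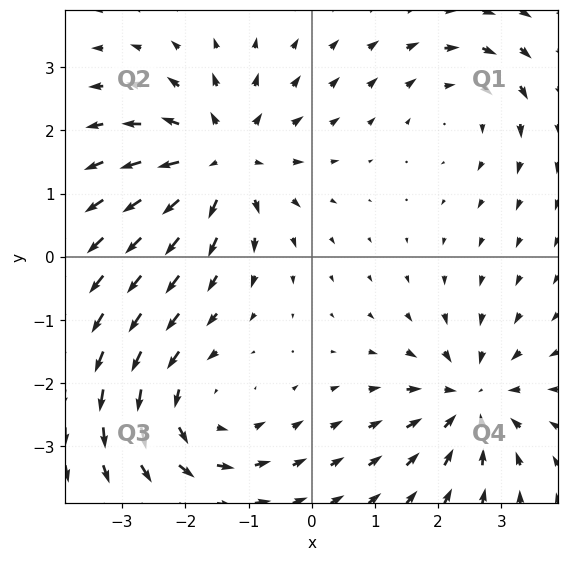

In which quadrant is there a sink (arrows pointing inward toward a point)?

Q4

The sink sits at approximately (2.5, -2.3), which lies in quadrant Q4. The divergence there is about -4, negative as expected for a sink.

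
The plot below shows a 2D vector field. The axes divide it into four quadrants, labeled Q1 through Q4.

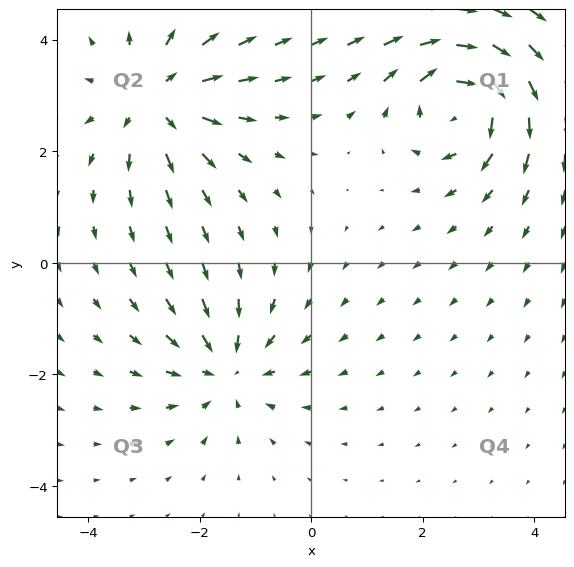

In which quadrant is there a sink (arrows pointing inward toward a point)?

Q3

The sink sits at approximately (-1.5, -1.9), which lies in quadrant Q3. The divergence there is about -4, negative as expected for a sink.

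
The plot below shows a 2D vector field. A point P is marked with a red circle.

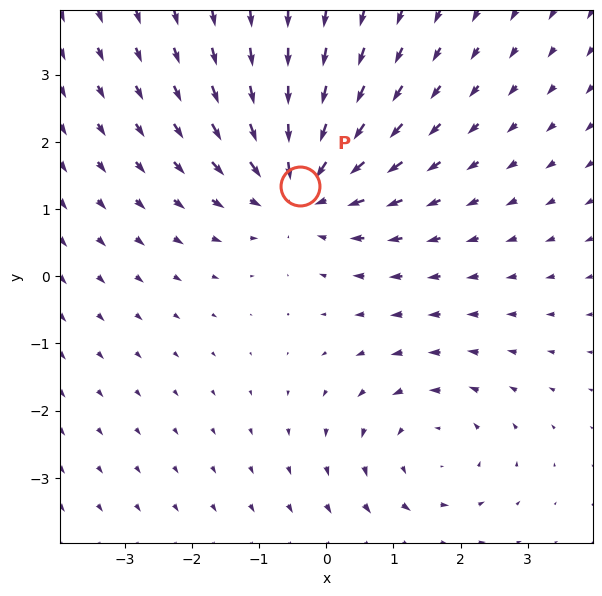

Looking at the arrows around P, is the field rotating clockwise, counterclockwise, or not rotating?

Near P at (-0.4, 1.3) the arrows show no circulation. The curl there is ≈0.

not rotating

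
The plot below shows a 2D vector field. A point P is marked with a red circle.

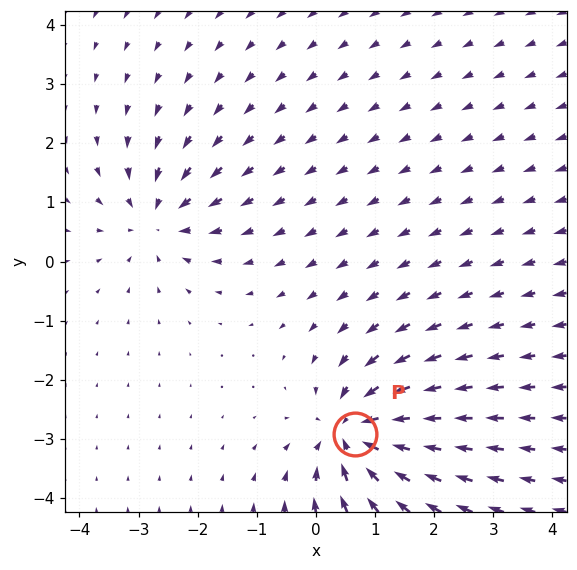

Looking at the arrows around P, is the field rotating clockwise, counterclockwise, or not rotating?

Near P at (0.7, -2.9) the arrows show no circulation. The curl there is ≈0.

not rotating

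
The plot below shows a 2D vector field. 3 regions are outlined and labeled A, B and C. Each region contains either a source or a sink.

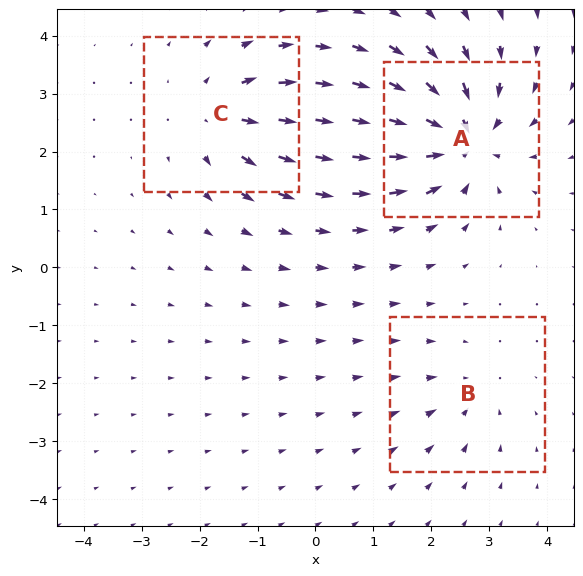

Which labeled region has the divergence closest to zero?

B

Divergence at each region's feature centre — A: about -6, B: about -2, C: about +4. Region B is closest to zero.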